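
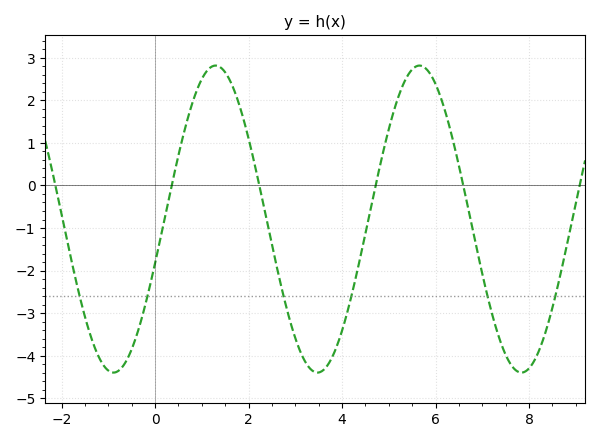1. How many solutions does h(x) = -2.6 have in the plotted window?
6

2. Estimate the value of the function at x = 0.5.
0.7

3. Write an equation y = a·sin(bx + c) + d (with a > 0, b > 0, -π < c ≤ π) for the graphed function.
y = 3.61sin(1.4x - 0.29) - 0.79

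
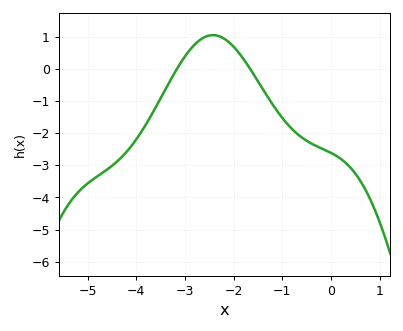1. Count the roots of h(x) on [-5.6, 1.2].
2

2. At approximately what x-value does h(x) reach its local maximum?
-2.42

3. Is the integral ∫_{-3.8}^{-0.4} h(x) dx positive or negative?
negative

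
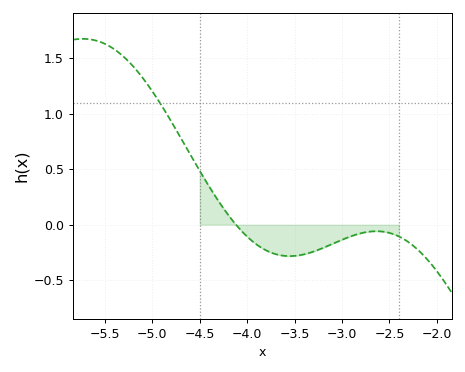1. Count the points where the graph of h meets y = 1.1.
1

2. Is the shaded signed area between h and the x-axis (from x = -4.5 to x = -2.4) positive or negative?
negative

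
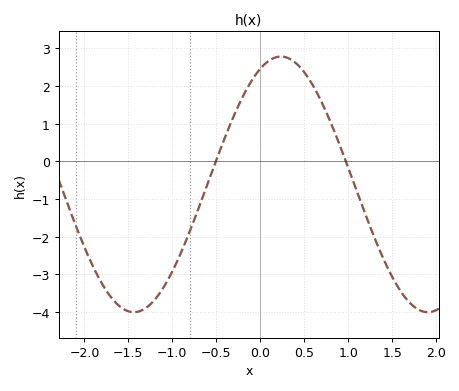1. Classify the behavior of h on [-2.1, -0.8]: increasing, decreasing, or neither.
neither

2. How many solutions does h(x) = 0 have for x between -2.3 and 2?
2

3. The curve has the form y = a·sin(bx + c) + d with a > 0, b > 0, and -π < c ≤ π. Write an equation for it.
y = 3.39sin(1.88x + 1.13) - 0.61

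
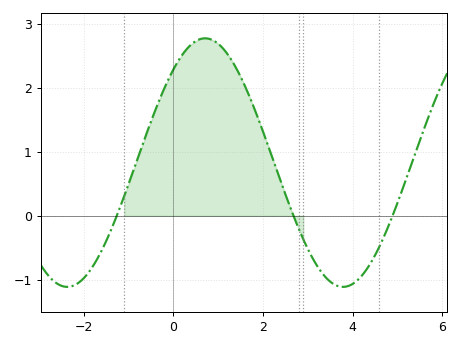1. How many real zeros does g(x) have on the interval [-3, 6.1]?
3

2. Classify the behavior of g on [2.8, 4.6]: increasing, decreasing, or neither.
neither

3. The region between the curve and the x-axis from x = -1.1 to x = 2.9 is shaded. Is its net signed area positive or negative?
positive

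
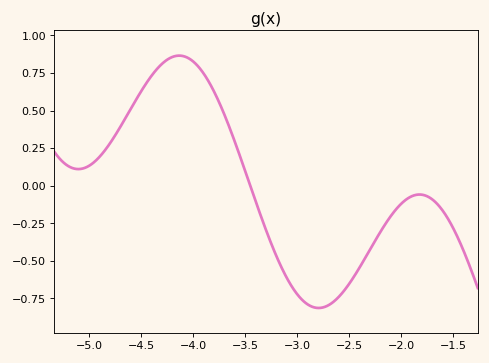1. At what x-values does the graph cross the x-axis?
-3.5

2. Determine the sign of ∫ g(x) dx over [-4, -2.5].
negative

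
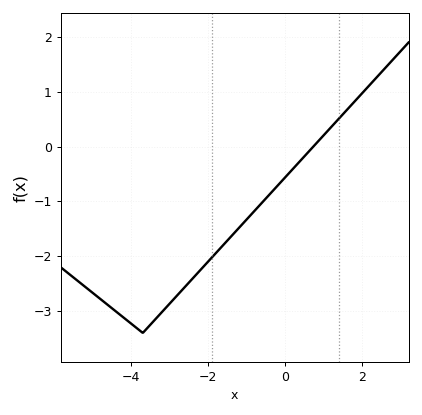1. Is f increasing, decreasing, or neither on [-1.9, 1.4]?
increasing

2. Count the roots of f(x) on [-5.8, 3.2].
1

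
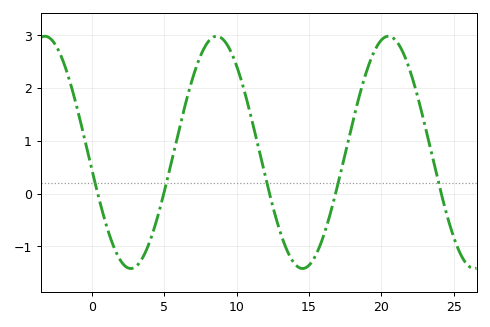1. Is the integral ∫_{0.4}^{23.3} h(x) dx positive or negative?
positive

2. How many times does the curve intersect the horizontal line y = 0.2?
5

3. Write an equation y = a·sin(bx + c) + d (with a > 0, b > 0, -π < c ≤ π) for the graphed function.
y = 2.2sin(0.53x - 3) + 0.78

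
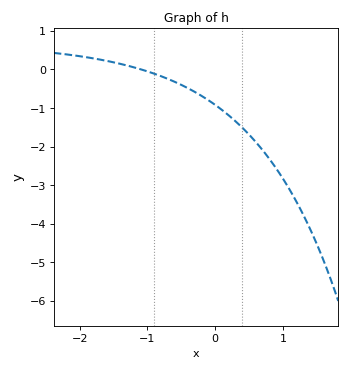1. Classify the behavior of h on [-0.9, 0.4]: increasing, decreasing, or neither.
decreasing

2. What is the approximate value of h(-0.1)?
-0.799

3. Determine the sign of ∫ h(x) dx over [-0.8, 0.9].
negative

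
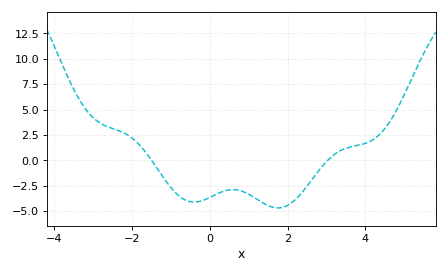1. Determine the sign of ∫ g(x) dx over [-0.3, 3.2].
negative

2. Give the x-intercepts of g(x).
-1.4, 3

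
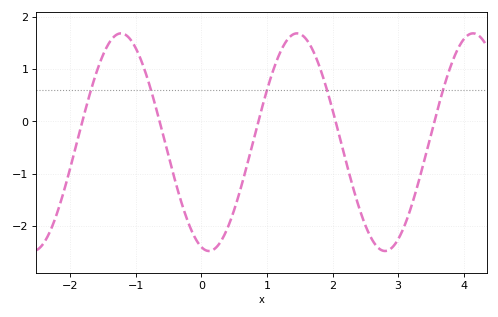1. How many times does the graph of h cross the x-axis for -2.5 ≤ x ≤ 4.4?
5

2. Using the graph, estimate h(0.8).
-0.3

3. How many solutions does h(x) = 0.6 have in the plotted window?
5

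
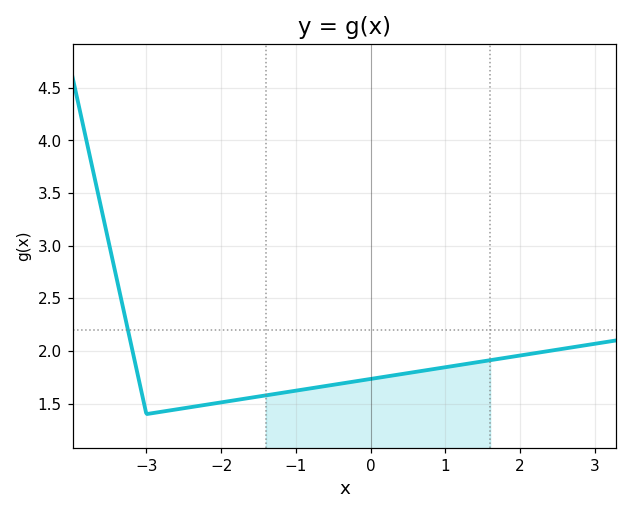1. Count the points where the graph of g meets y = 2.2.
1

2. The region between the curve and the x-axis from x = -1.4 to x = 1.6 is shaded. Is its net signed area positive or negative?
positive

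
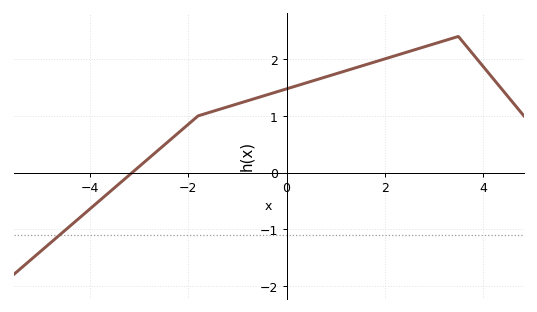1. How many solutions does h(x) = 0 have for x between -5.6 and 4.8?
1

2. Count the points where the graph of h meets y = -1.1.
1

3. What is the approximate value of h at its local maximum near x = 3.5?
2.4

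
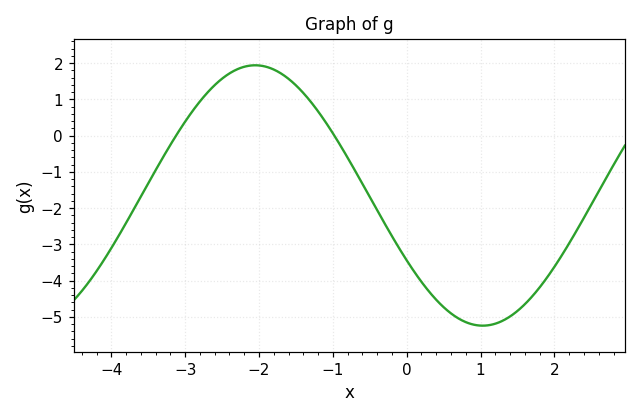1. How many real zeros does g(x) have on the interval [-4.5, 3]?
2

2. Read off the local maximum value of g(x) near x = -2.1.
1.94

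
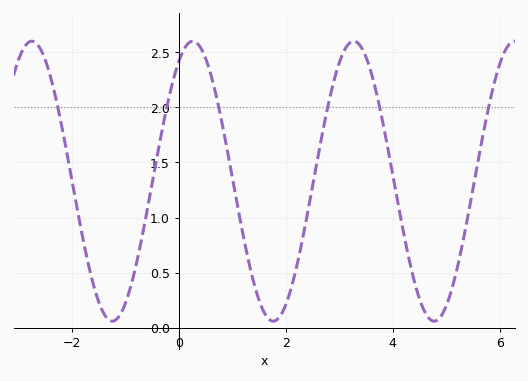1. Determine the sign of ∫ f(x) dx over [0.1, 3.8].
positive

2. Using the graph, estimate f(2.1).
0.35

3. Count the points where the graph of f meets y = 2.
6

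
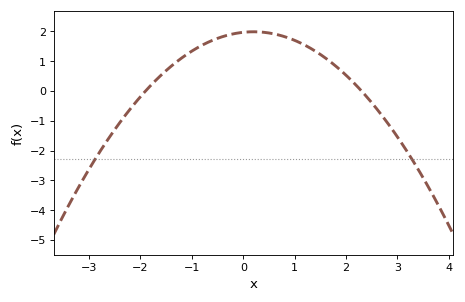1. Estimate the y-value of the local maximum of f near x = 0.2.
2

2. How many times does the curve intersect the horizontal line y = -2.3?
2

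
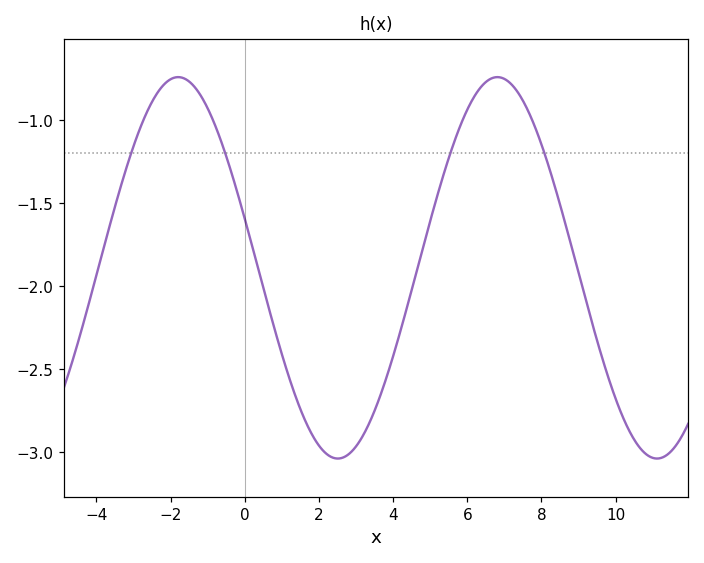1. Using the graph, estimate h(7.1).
-0.765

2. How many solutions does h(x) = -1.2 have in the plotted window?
4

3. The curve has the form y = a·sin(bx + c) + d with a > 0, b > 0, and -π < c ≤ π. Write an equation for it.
y = 1.15sin(0.73x + 2.88) - 1.89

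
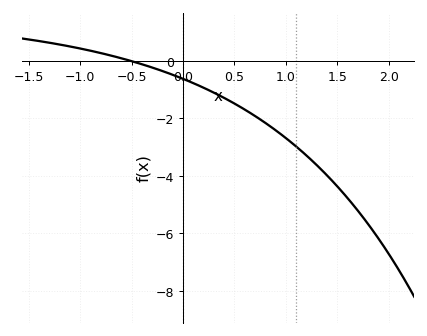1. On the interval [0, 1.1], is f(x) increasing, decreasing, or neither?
decreasing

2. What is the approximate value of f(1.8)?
-5.67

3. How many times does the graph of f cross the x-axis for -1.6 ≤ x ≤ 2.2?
1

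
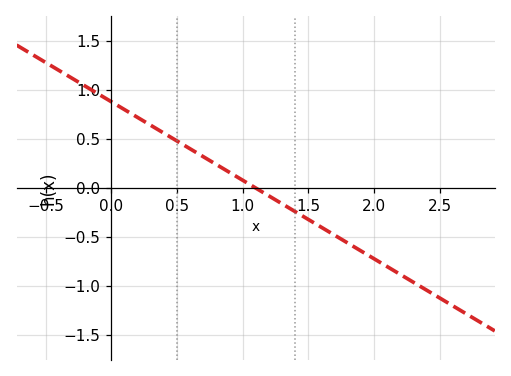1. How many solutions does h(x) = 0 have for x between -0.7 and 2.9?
1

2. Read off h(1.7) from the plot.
-0.5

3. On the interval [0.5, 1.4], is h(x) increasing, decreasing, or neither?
decreasing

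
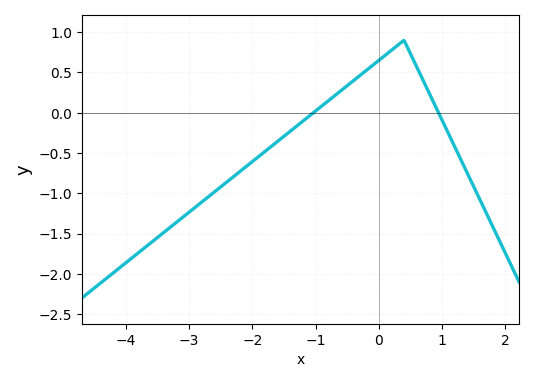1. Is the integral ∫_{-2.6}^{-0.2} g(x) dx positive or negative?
negative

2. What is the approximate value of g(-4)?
-1.86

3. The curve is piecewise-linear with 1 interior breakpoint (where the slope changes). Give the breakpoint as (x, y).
(0.4, 0.9)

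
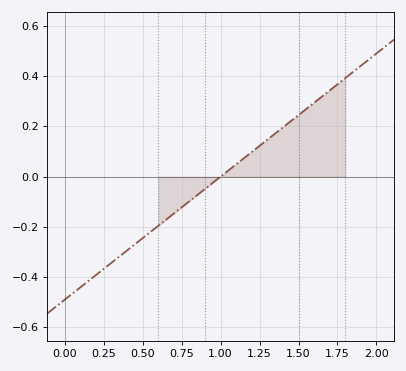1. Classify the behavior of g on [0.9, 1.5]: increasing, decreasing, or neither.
increasing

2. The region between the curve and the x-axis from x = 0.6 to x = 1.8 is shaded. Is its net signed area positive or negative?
positive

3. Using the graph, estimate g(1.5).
0.24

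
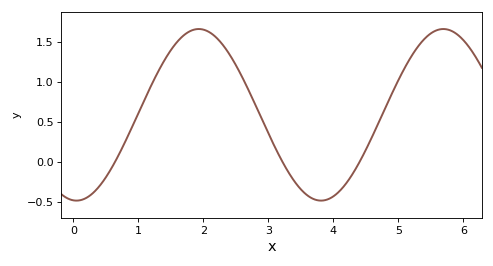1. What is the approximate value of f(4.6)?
0.3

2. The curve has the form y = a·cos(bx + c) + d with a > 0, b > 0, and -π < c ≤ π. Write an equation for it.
y = 1.07cos(1.7x + 3.1) + 0.59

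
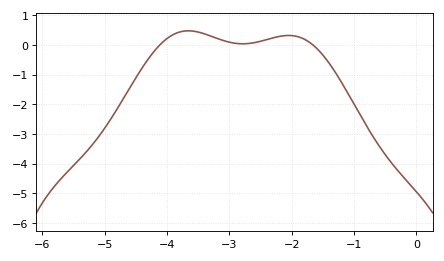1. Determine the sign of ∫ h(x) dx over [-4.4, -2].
positive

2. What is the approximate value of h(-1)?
-2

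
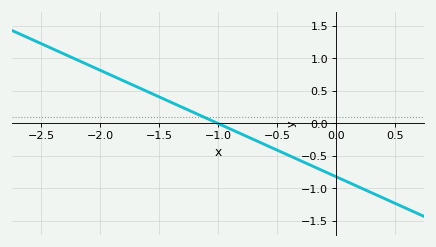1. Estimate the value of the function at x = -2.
0.8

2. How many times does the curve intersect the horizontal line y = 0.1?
1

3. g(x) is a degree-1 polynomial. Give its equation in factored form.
y = -0.82(x + 1)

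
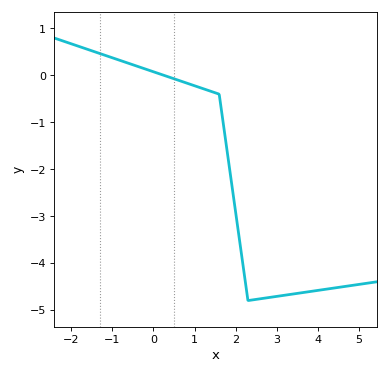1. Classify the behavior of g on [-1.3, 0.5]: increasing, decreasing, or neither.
decreasing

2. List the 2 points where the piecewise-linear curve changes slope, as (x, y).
(1.6, -0.4); (2.3, -4.8)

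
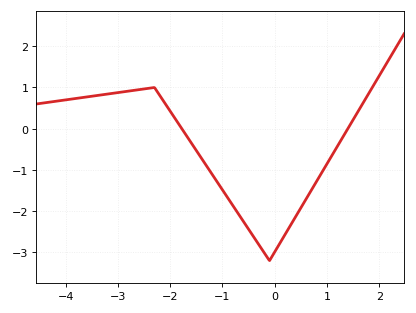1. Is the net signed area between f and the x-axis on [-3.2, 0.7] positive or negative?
negative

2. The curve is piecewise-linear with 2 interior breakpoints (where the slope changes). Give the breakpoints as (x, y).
(-2.3, 1); (-0.1, -3.2)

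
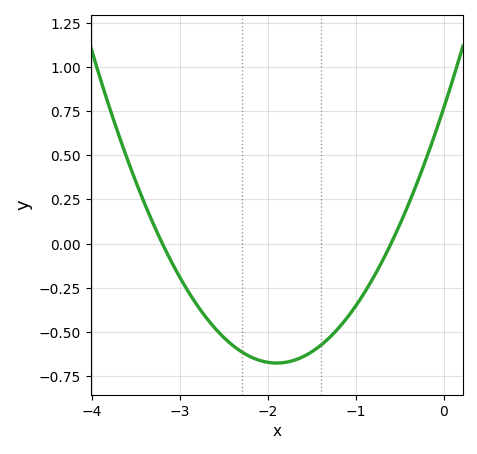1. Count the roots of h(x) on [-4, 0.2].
2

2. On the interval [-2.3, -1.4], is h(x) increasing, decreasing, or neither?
neither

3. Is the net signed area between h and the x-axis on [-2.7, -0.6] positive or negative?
negative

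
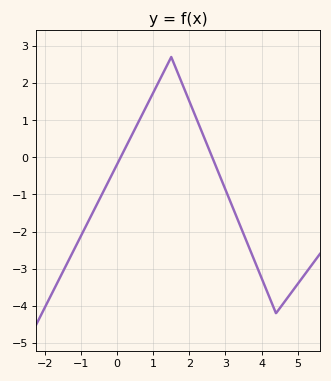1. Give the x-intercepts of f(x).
0.098, 2.63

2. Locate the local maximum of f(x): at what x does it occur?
1.5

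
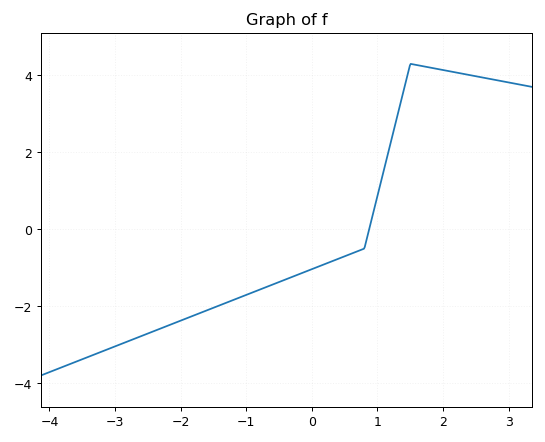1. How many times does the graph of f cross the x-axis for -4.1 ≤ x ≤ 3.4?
1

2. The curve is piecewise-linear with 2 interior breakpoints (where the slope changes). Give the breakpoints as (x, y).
(0.8, -0.5); (1.5, 4.3)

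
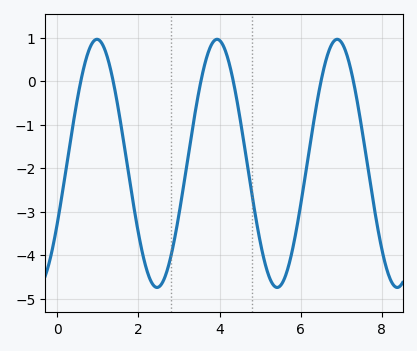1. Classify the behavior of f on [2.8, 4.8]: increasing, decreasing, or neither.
neither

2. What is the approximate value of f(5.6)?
-4.54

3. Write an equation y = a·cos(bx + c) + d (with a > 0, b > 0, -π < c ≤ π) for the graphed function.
y = 2.85cos(2.12x - 2.07) - 1.89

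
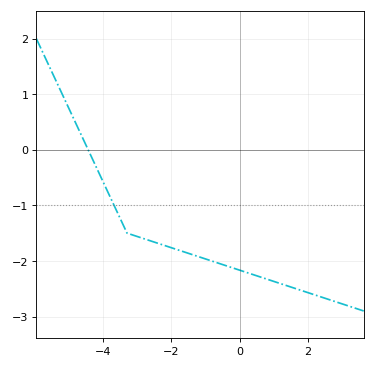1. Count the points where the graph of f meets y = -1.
1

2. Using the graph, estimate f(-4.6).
0.211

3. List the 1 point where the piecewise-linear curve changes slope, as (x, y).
(-3.3, -1.5)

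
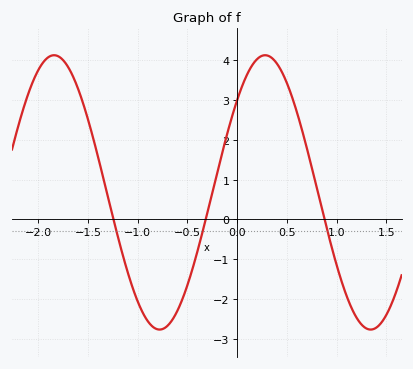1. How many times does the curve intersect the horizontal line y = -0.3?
3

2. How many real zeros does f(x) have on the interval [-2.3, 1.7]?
3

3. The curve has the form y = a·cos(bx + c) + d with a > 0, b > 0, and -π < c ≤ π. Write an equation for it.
y = 3.45cos(3x - 0.83) + 0.68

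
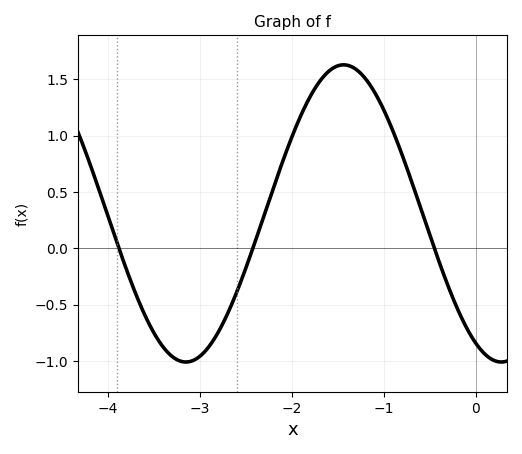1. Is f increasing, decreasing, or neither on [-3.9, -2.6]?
neither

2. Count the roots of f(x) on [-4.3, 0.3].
3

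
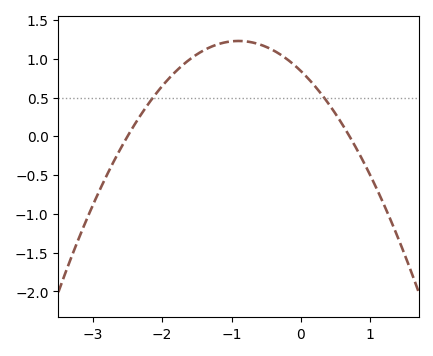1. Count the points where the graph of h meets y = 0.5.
2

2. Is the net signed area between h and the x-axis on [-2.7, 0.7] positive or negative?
positive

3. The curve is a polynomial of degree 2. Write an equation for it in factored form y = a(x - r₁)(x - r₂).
y = -0.48(x + 2.5)(x - 0.7)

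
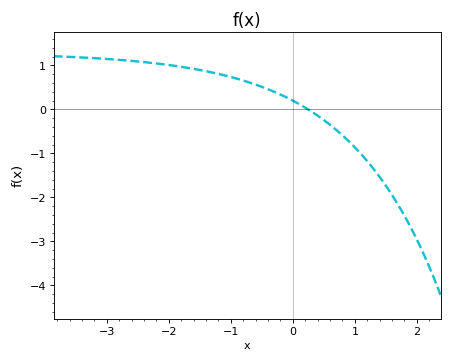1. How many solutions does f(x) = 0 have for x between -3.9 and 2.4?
1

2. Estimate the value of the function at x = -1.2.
0.8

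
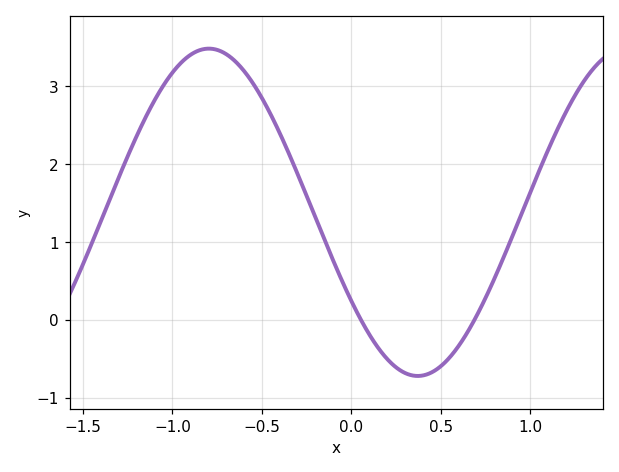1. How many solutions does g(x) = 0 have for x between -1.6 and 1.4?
2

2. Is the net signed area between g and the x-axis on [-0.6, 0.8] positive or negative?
positive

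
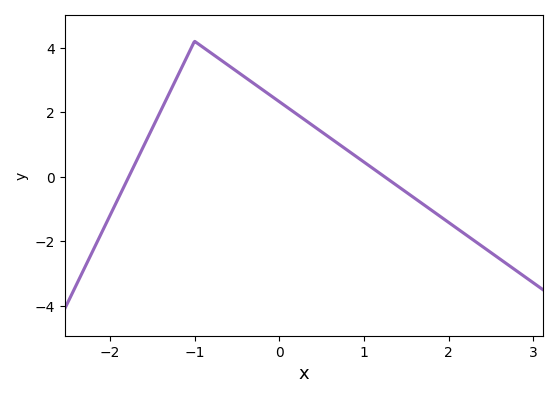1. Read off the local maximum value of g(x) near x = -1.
4.2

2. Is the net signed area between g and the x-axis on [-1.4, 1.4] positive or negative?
positive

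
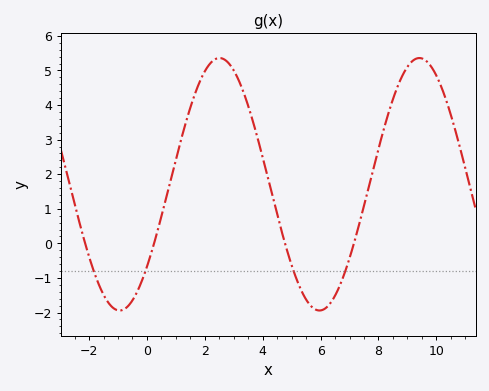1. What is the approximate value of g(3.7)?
3.42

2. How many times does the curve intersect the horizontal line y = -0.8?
4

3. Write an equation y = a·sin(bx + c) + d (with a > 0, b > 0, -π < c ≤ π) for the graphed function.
y = 3.65sin(0.91x - 0.712) + 1.71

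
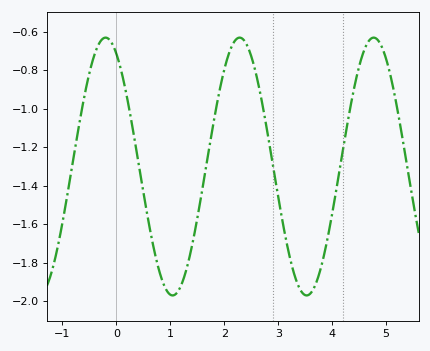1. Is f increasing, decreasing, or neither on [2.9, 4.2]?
neither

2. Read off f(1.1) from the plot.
-1.96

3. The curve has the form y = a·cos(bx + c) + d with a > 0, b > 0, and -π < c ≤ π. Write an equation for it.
y = 0.67cos(2.5x + 0.5) - 1.3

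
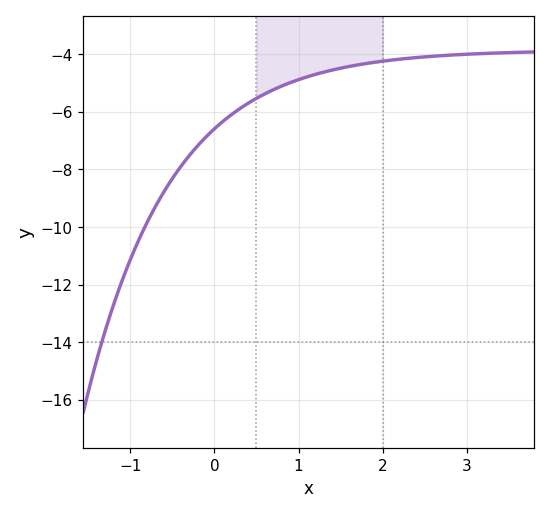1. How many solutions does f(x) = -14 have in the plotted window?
1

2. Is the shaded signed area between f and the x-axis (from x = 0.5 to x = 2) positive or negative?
negative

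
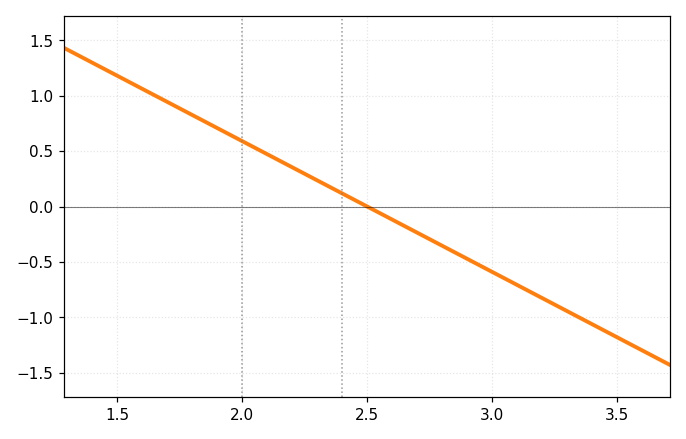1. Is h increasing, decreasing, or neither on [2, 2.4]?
decreasing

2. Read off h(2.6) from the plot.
-0.1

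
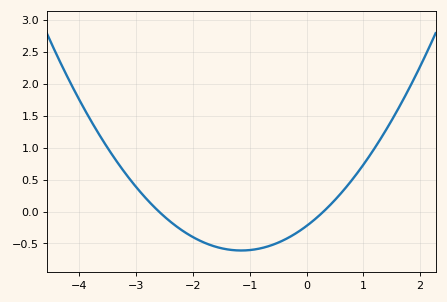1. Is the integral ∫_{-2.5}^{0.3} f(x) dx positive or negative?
negative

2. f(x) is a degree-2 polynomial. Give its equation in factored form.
y = 0.29(x + 2.6)(x - 0.3)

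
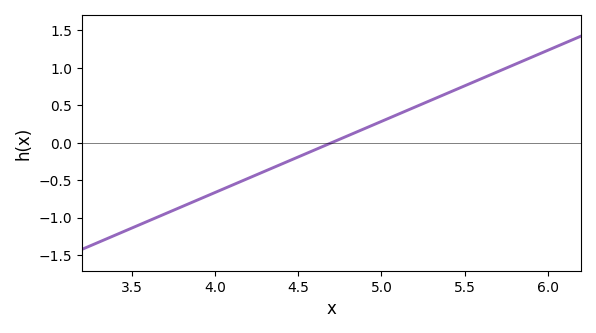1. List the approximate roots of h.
4.7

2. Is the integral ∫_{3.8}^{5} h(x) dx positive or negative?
negative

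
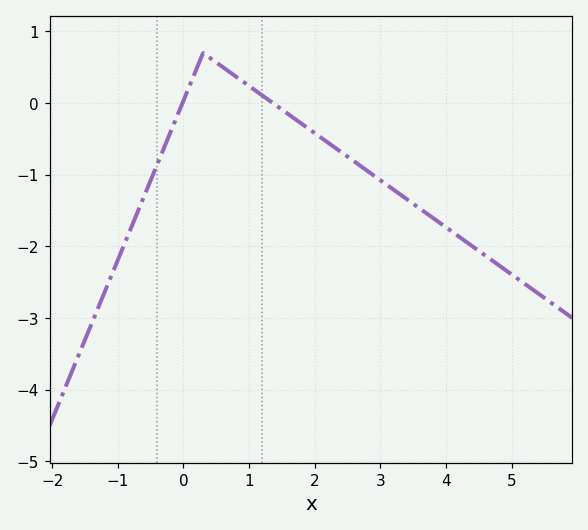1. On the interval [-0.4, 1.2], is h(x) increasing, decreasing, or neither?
neither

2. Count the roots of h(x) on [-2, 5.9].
2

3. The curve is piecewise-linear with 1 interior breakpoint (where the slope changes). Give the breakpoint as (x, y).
(0.3, 0.7)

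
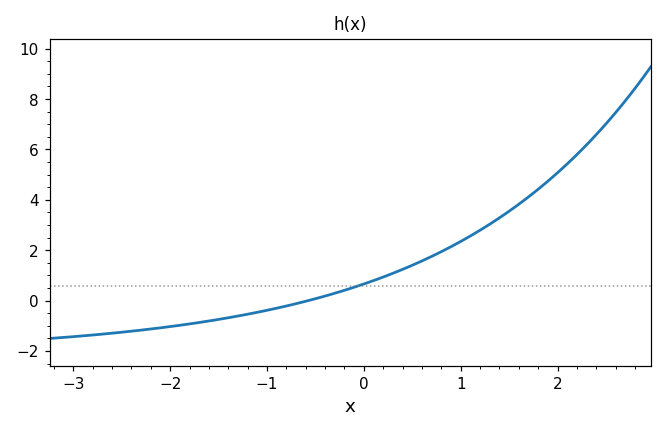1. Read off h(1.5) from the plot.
3.55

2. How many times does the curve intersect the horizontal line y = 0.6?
1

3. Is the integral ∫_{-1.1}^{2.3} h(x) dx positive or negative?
positive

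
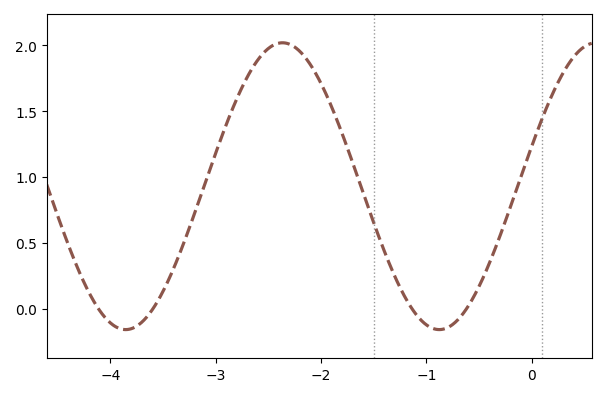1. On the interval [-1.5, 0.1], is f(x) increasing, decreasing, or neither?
neither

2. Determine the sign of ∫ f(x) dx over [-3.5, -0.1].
positive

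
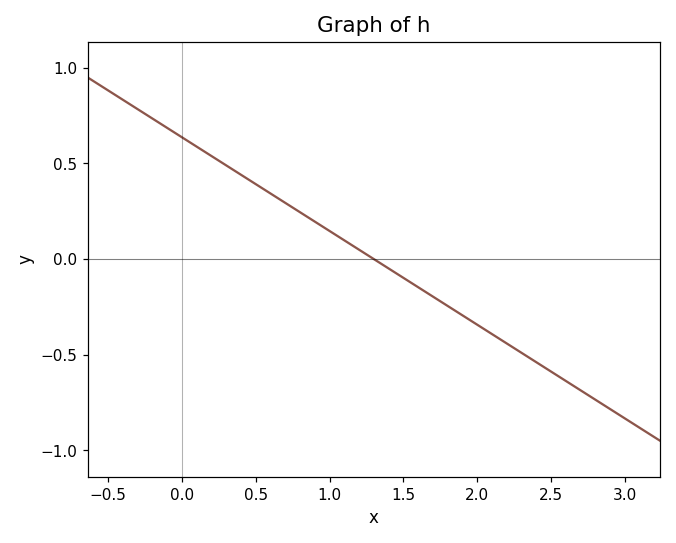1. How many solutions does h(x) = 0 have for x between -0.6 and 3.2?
1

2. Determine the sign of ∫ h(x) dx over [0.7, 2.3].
negative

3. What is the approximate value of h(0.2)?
0.539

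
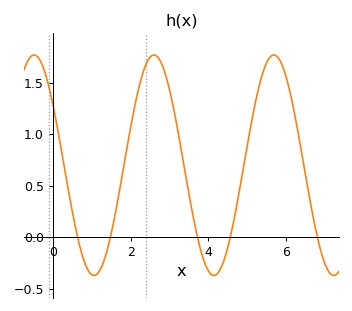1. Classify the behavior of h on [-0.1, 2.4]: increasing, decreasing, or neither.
neither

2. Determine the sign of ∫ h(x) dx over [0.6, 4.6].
positive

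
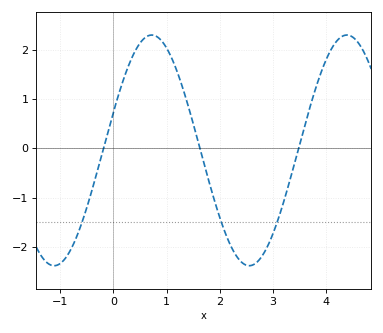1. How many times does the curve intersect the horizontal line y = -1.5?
3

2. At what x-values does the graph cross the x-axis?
-0.2, 1.6, 3.5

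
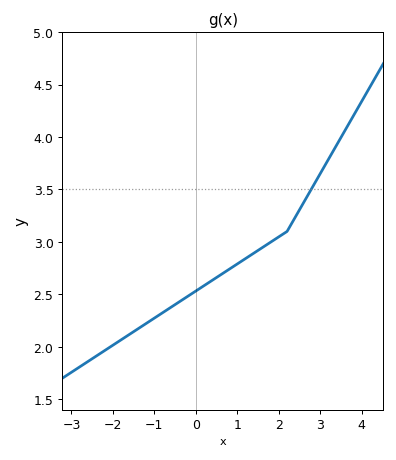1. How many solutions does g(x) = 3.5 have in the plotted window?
1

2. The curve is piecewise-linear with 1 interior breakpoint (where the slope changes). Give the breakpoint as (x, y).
(2.2, 3.1)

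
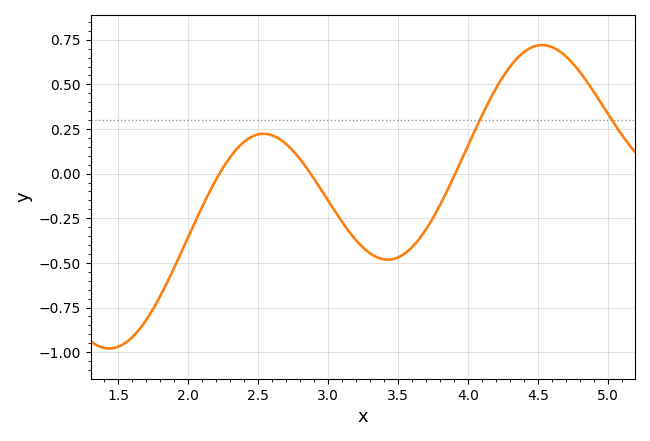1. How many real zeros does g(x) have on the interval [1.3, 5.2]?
3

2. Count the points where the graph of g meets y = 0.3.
2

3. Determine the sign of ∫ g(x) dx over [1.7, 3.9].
negative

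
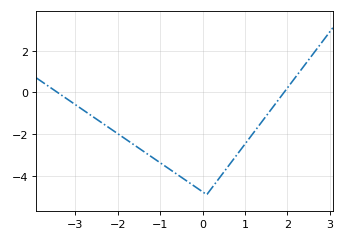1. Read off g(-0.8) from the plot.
-3.6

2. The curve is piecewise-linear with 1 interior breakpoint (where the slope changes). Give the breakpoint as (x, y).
(0.1, -4.9)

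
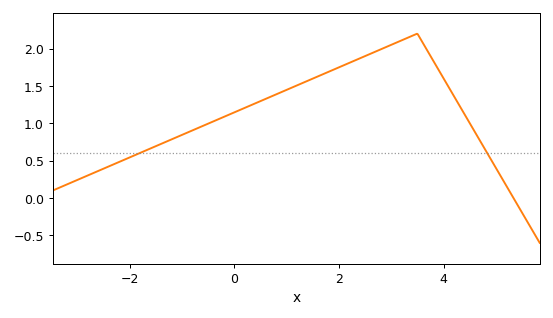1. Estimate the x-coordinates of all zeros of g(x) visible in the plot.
5.34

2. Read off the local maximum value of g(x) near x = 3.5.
2.2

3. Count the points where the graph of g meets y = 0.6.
2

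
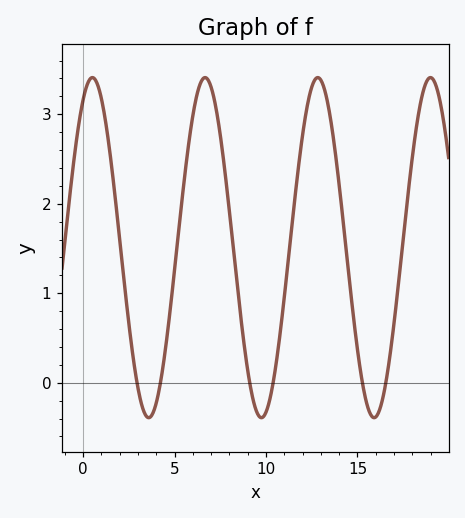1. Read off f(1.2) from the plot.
2.96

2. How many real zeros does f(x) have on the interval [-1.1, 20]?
6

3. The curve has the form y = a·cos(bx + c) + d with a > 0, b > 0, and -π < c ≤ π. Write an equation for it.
y = 1.9cos(1.02x - 0.52) + 1.51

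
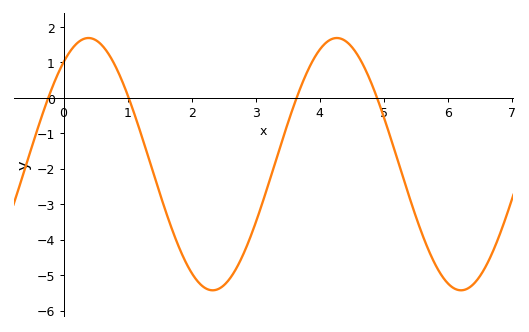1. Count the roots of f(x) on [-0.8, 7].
4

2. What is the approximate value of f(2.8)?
-4.4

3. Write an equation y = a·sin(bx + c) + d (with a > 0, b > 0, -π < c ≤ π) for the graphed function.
y = 3.56sin(1.6x + 0.94) - 1.87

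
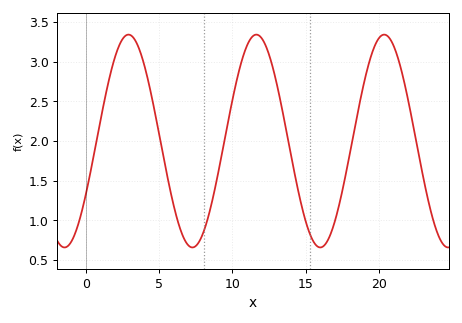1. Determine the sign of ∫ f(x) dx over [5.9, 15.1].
positive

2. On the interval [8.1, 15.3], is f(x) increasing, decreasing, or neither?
neither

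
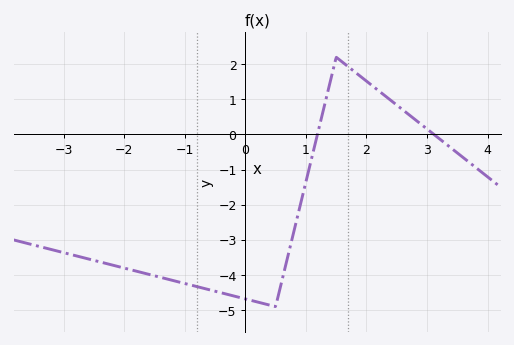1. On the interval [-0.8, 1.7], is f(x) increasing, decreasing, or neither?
neither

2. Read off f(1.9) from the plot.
1.7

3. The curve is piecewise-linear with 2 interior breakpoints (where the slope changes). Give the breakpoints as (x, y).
(0.5, -4.9); (1.5, 2.2)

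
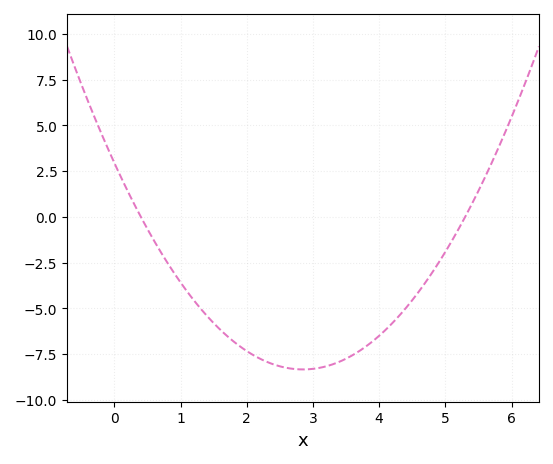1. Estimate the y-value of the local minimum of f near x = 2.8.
-8.5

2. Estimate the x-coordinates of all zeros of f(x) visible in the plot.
0.4, 5.3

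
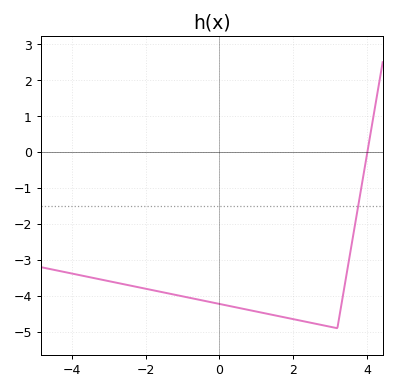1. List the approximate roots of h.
4.01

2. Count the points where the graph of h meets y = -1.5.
1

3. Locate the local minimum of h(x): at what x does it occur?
3.2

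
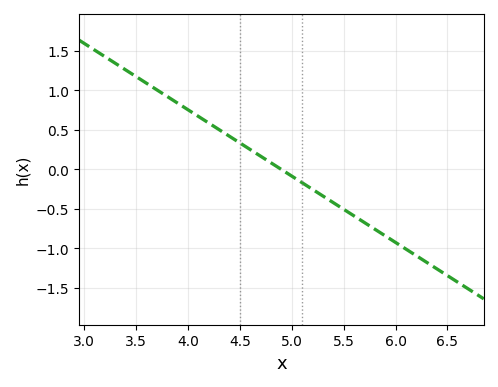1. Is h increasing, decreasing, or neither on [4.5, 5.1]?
decreasing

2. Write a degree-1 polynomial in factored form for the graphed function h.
y = -0.84(x - 4.9)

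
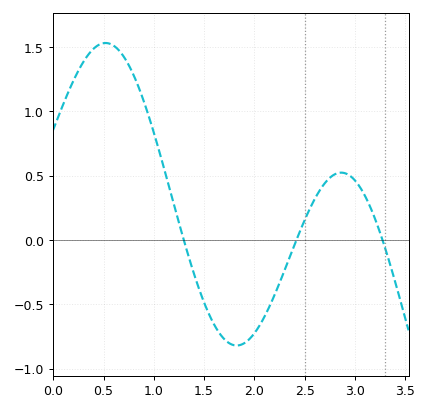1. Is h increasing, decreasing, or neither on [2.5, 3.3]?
neither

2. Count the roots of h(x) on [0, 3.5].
3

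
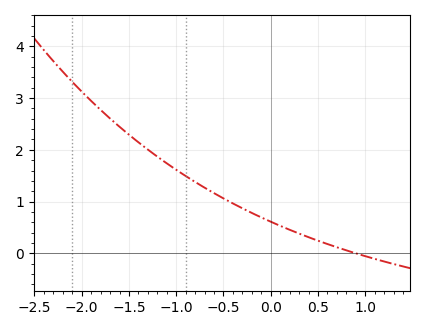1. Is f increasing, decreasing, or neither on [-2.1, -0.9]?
decreasing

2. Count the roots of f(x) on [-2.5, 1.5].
1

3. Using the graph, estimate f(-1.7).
2.61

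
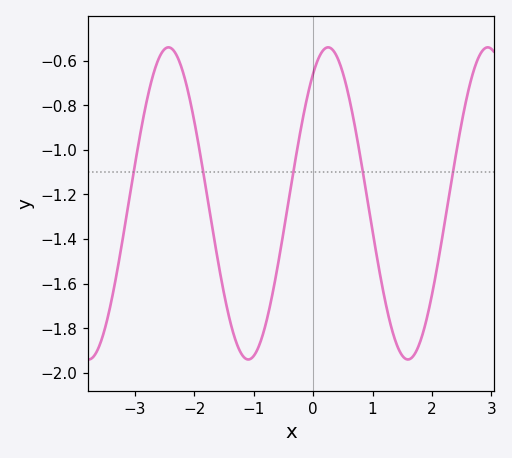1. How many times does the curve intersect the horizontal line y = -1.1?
5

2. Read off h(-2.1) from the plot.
-0.74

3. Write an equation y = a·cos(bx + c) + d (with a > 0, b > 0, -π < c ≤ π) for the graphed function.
y = 0.7cos(2.3x - 0.59) - 1.24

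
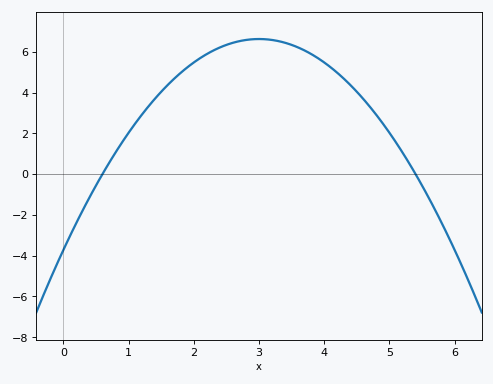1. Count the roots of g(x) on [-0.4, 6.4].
2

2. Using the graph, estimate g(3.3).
6.6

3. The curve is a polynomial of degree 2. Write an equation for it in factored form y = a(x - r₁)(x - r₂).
y = -1.15(x - 0.6)(x - 5.4)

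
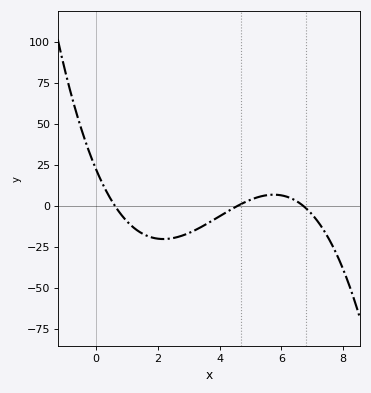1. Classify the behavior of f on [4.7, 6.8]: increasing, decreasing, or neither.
neither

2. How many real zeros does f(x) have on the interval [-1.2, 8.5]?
3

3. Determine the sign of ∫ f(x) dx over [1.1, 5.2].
negative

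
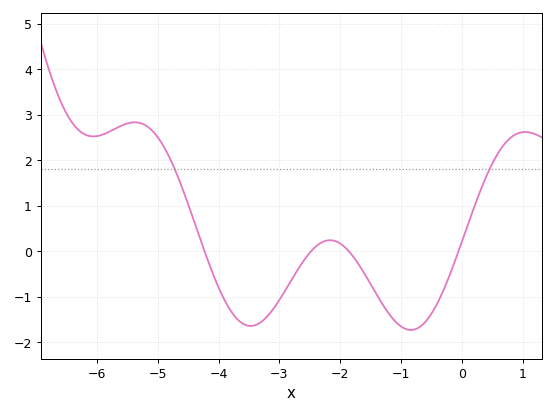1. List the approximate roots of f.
-4.2, -2.4, -1.8, 0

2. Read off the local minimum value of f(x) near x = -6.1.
2.5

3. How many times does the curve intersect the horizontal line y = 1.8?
2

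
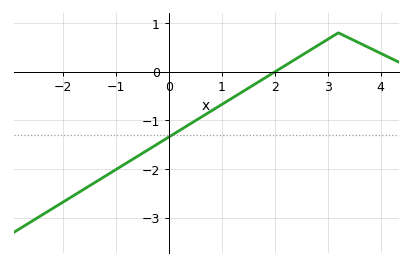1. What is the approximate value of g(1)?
-0.7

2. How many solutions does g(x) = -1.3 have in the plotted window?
1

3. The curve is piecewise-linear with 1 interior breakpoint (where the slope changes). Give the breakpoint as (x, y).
(3.2, 0.8)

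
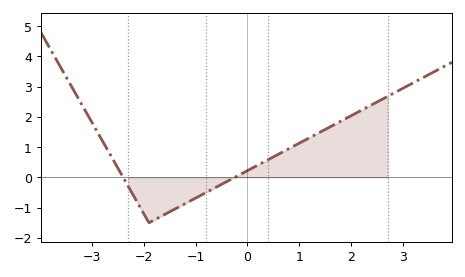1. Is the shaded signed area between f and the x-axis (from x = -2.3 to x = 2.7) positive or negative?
positive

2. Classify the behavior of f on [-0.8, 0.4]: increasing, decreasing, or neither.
increasing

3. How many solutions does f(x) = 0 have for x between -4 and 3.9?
2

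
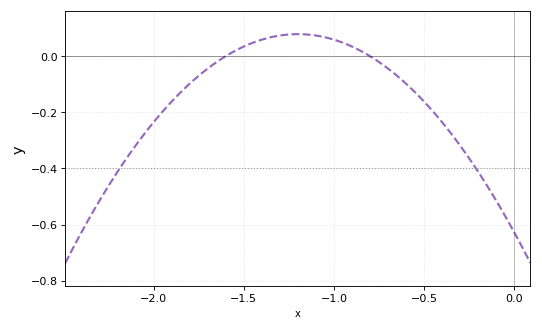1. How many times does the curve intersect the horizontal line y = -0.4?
2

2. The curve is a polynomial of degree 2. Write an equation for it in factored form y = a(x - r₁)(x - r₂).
y = -0.49(x + 1.6)(x + 0.8)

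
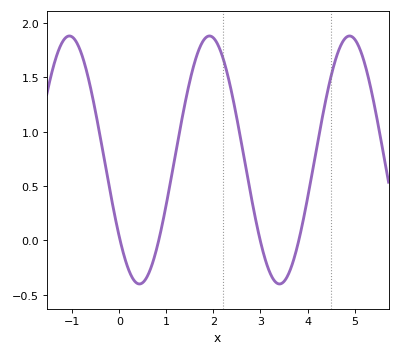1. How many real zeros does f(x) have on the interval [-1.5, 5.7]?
4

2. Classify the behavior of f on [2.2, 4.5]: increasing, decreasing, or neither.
neither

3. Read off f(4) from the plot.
0.4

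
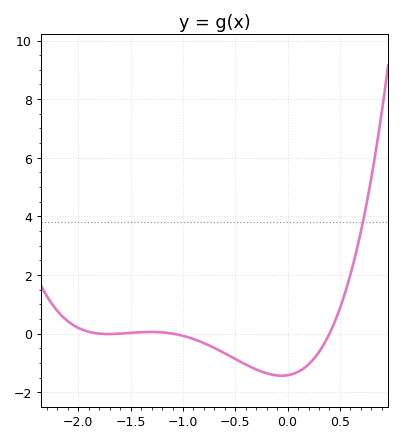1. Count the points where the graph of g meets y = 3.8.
1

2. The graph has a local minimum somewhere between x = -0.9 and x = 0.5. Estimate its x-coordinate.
-0.059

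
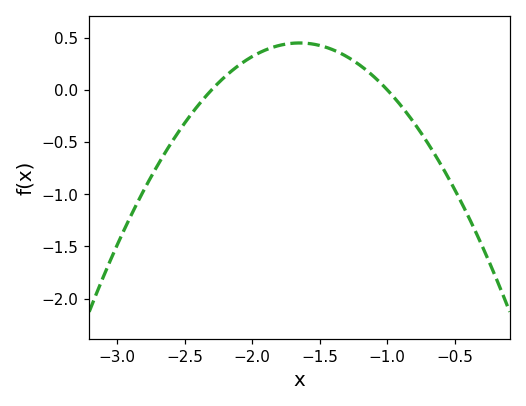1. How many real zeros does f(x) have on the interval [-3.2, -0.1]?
2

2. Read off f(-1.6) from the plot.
0.445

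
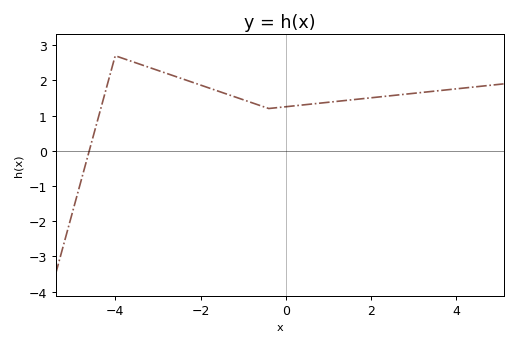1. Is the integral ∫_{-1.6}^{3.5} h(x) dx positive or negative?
positive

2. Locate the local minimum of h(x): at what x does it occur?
-0.399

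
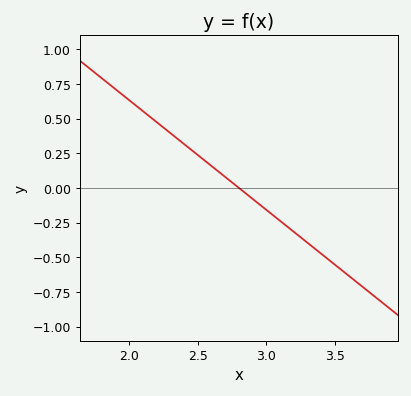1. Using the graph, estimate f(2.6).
0.15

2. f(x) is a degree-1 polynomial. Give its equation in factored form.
y = -0.79(x - 2.8)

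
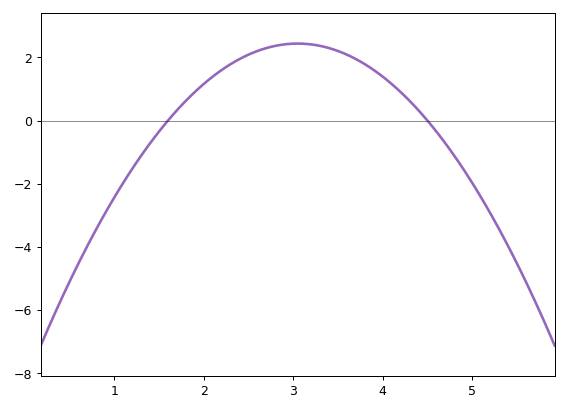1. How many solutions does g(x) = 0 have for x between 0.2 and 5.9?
2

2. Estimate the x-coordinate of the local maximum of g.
3.05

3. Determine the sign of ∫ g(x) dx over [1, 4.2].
positive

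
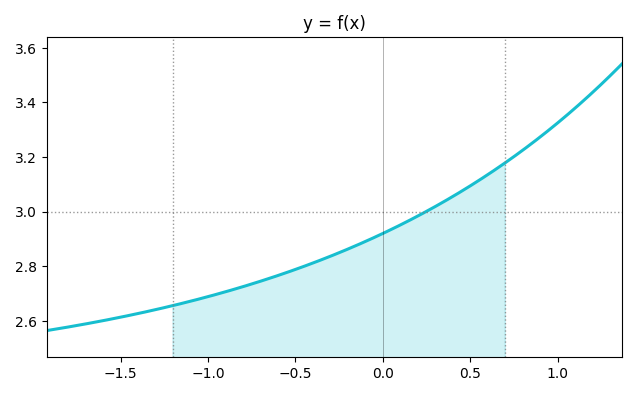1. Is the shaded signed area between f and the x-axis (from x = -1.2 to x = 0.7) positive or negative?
positive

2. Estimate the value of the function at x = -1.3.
2.64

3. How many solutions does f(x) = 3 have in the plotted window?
1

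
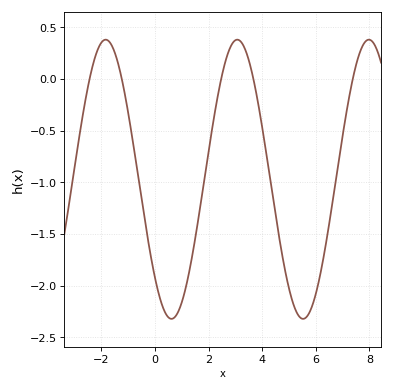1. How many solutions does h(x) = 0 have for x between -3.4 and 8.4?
5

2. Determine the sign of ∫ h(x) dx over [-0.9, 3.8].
negative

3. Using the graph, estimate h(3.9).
-0.31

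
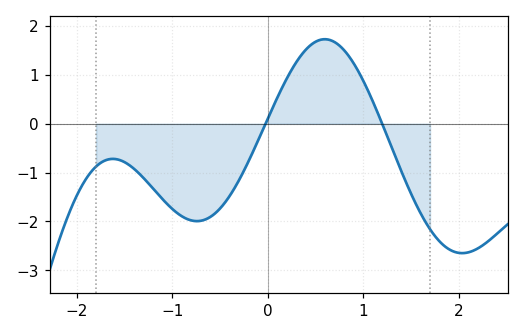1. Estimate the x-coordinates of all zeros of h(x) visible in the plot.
0, 1.2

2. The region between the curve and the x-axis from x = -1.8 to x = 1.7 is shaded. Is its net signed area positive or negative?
negative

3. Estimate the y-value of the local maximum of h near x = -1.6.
-0.7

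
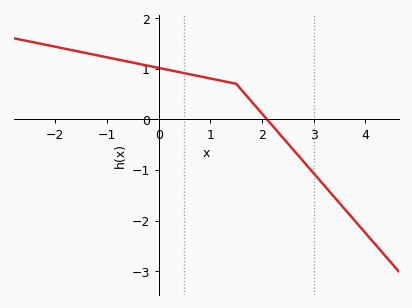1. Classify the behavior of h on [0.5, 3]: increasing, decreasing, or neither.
decreasing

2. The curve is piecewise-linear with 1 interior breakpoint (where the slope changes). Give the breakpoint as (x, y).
(1.5, 0.7)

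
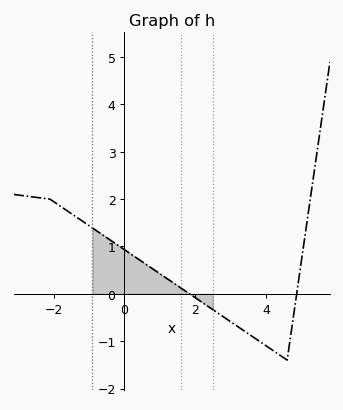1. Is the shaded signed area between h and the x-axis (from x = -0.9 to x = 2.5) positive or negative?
positive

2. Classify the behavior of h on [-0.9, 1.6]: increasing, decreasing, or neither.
decreasing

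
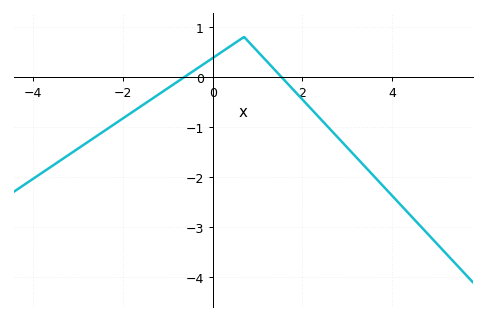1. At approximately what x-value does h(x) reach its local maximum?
0.698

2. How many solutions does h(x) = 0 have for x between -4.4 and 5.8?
2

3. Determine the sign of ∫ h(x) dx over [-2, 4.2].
negative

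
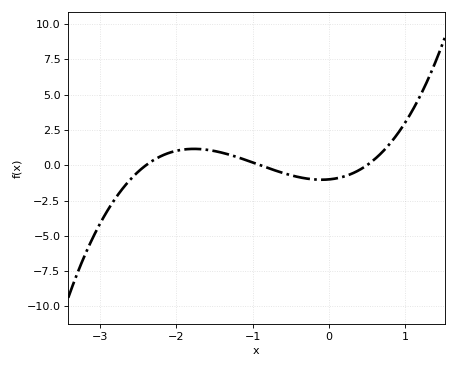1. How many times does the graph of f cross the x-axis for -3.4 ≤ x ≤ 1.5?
3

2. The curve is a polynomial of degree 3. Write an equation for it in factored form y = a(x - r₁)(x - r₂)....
y = 0.93(x + 2.4)(x + 0.9)(x - 0.5)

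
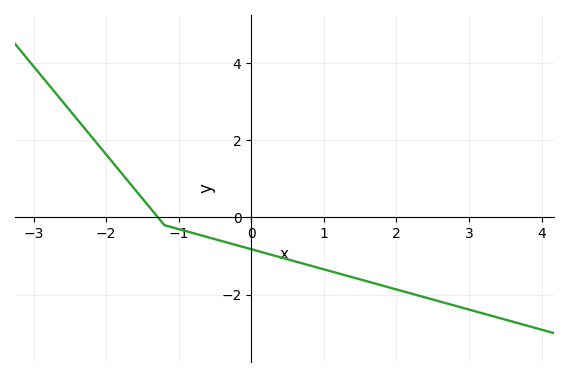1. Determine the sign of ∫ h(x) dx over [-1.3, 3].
negative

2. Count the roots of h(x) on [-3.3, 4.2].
1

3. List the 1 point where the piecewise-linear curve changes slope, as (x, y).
(-1.2, -0.2)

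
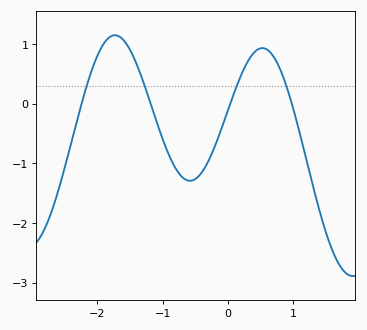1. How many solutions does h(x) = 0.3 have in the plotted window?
4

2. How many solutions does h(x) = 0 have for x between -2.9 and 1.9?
4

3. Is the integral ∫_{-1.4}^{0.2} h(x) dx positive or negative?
negative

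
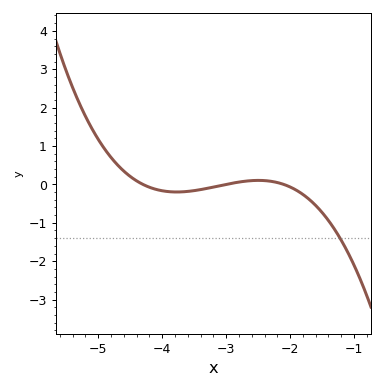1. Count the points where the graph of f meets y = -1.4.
1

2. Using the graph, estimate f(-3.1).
-0.035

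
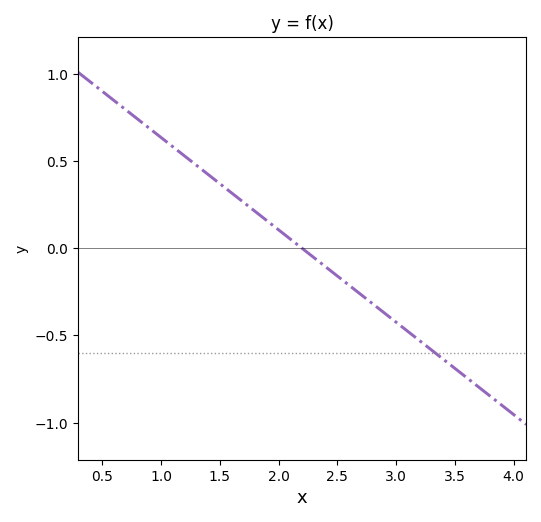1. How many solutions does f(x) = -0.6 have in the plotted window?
1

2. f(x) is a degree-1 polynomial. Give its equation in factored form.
y = -0.53(x - 2.2)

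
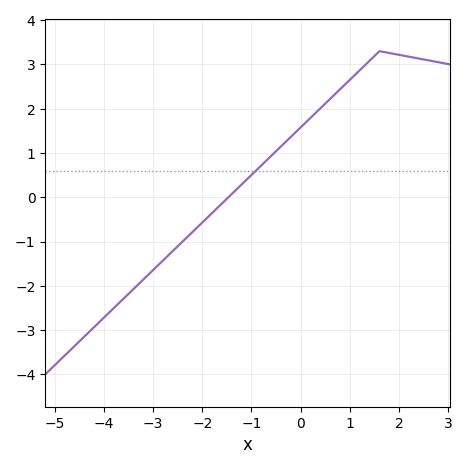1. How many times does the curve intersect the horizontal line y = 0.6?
1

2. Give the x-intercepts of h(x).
-1.4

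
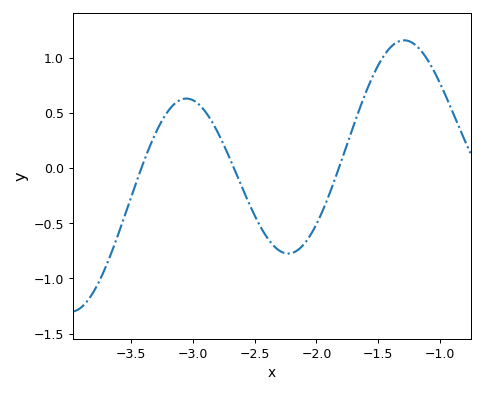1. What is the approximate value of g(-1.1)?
1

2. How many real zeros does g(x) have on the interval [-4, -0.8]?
3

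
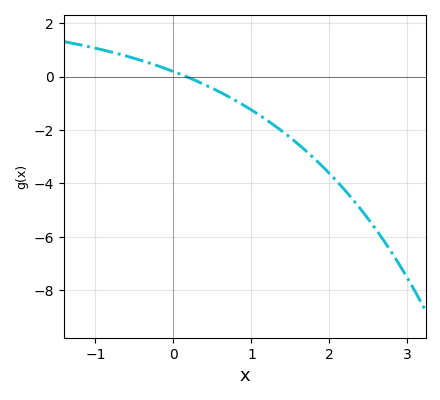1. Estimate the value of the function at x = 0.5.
-0.441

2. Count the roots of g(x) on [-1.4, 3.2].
1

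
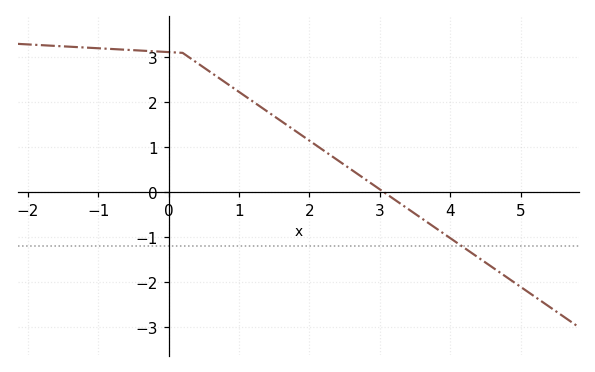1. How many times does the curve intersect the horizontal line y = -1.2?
1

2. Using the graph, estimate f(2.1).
1.04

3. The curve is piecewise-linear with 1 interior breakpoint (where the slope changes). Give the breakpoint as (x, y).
(0.2, 3.1)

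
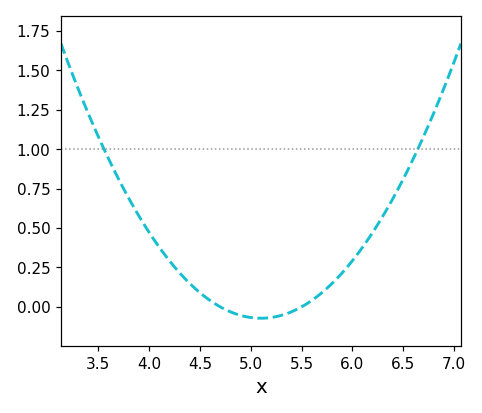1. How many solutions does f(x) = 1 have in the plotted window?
2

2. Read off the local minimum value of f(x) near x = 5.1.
-0.08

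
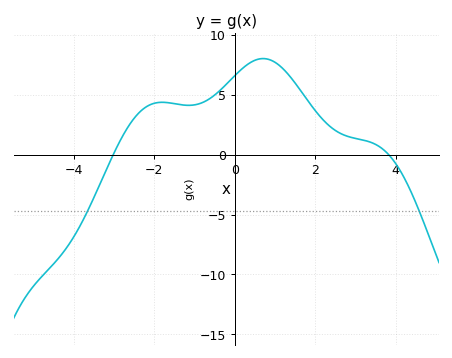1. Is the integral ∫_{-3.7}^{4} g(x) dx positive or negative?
positive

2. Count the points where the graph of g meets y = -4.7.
2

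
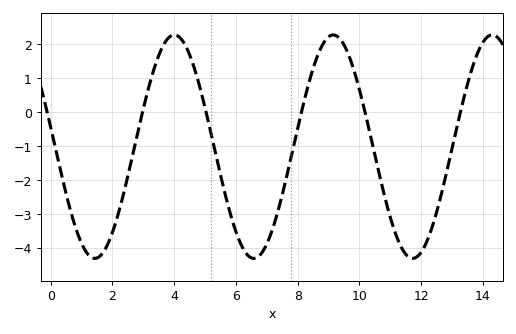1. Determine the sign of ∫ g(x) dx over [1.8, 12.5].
negative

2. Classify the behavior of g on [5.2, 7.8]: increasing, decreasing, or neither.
neither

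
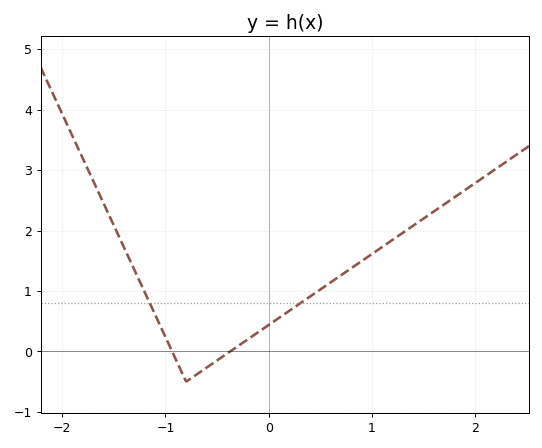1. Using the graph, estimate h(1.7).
2.43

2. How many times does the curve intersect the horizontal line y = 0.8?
2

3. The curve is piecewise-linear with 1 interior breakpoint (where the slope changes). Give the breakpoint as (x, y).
(-0.8, -0.5)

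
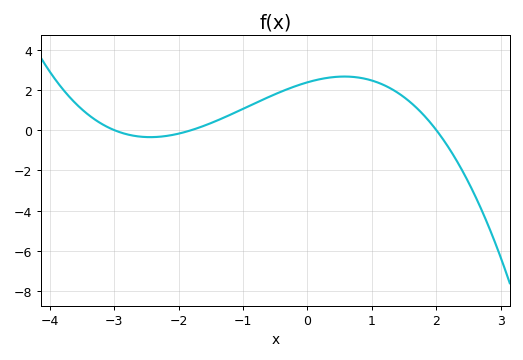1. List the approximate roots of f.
-3, -1.8, 2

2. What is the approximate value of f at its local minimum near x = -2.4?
-0.35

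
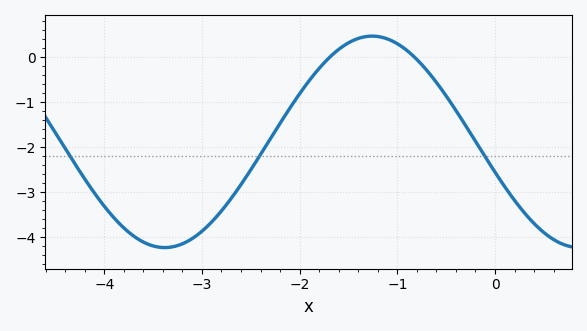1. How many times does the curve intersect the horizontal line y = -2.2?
3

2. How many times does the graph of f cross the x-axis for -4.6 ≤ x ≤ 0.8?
2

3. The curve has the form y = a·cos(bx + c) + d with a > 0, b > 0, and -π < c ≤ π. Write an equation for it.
y = 2.35cos(1.48x + 1.86) - 1.88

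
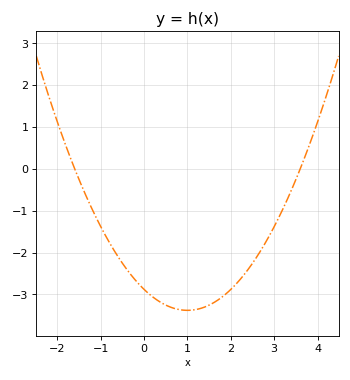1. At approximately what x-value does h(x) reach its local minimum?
1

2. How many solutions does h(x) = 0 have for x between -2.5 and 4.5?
2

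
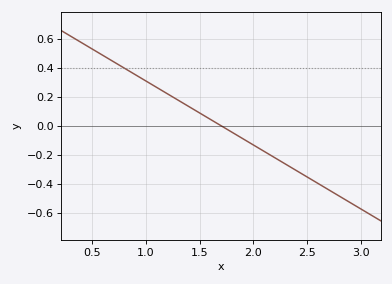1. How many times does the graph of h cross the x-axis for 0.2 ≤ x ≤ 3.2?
1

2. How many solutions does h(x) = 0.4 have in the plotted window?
1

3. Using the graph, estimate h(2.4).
-0.3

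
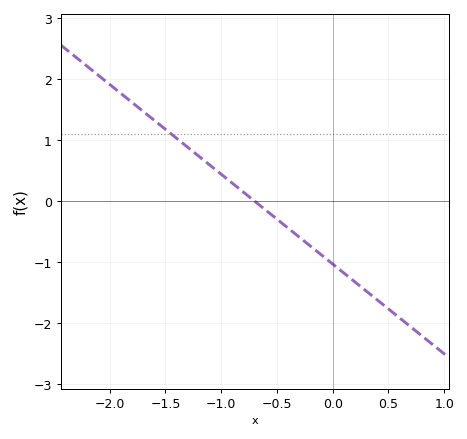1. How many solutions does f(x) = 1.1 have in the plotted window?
1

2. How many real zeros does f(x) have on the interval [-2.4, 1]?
1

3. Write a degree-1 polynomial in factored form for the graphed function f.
y = -1.47(x + 0.7)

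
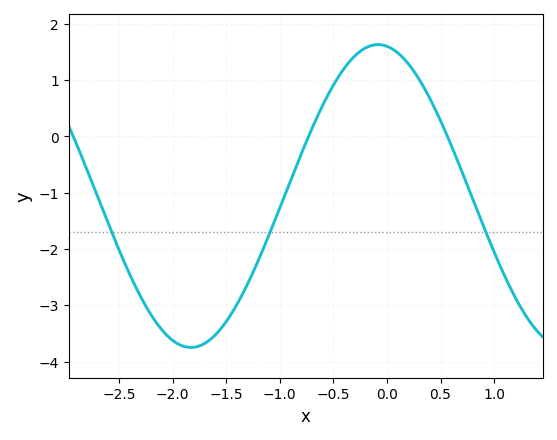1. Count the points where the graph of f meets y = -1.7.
3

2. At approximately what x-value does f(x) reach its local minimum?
-1.8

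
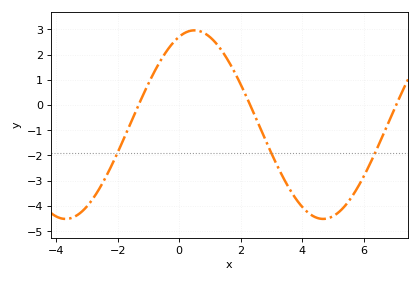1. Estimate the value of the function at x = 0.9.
2.79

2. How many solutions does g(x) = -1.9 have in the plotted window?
3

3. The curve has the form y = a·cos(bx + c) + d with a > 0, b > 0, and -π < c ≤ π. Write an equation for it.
y = 3.74cos(0.75x - 0.37) - 0.78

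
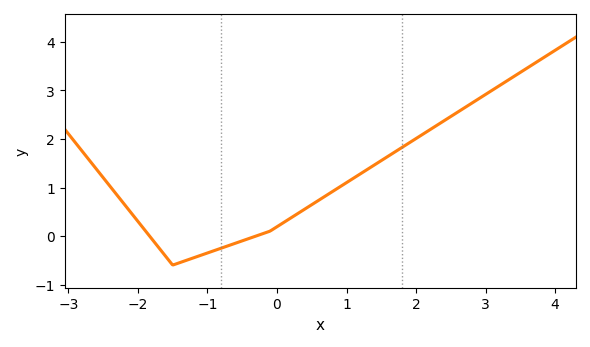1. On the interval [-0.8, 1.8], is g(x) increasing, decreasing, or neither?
increasing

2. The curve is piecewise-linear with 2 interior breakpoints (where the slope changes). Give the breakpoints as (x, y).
(-1.5, -0.6); (-0.1, 0.1)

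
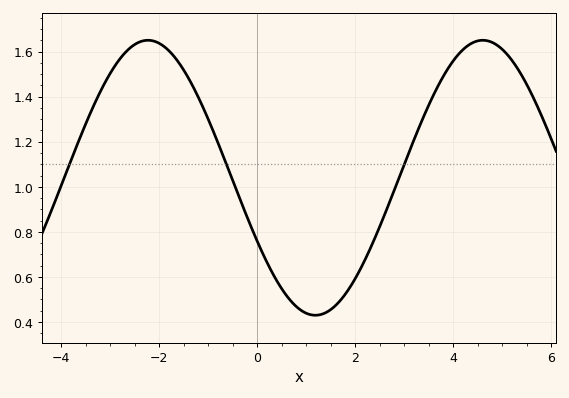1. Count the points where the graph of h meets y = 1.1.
3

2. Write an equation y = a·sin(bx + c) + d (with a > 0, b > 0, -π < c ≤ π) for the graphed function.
y = 0.61sin(0.92x - 2.7) + 1.04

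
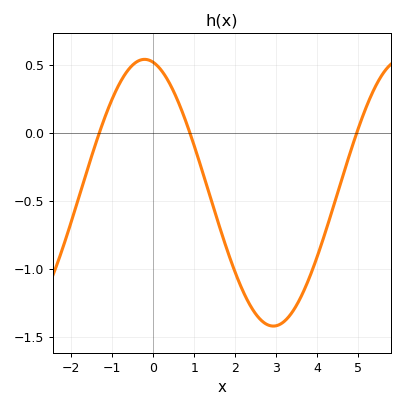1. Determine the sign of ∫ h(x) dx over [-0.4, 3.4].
negative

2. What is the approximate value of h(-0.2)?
0.54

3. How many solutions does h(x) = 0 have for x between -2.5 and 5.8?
3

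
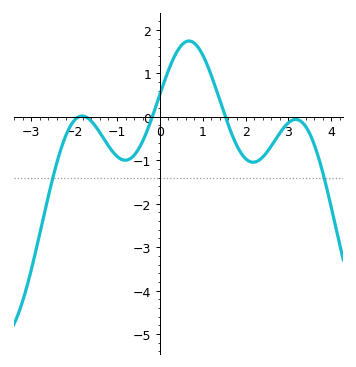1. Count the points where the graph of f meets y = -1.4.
2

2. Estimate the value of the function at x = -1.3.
-0.5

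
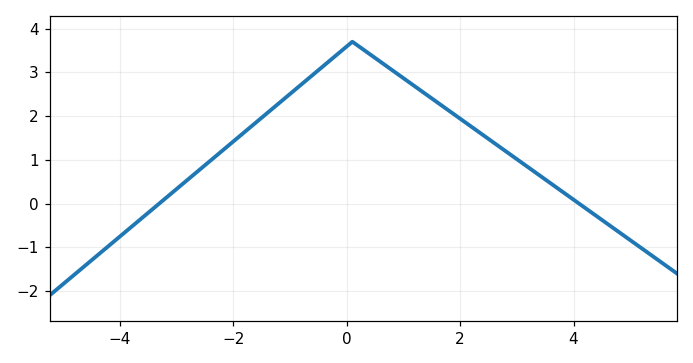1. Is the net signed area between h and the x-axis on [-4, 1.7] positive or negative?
positive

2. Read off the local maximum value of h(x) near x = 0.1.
3.7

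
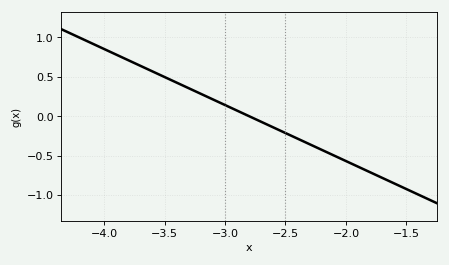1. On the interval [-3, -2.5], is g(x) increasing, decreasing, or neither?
decreasing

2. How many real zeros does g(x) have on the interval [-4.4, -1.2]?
1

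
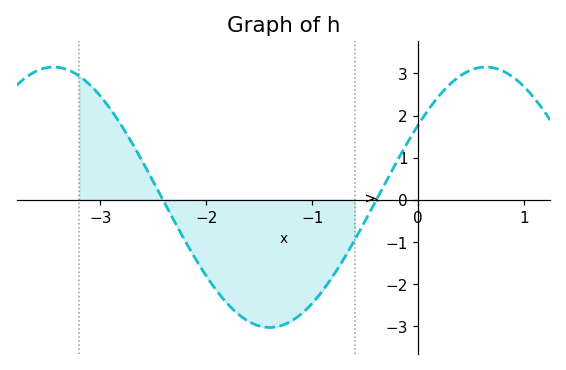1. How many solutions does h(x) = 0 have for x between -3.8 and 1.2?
2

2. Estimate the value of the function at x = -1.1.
-2.7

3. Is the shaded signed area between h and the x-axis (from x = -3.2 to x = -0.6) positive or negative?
negative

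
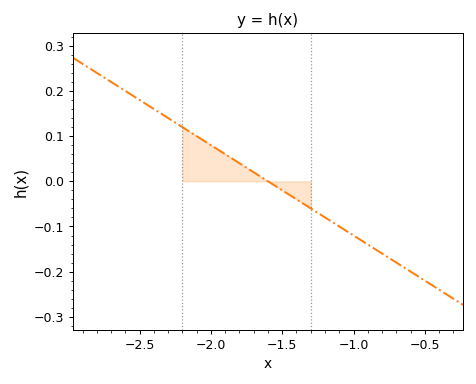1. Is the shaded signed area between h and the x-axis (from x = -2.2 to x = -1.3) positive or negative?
positive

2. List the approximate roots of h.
-1.6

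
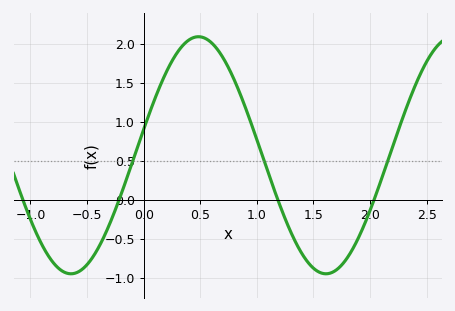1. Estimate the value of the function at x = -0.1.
0.48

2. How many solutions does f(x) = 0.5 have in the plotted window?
3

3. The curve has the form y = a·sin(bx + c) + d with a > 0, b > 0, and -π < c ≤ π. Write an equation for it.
y = 1.52sin(2.79x + 0.22) + 0.57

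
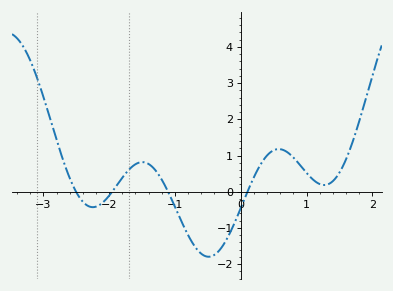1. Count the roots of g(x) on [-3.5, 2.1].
4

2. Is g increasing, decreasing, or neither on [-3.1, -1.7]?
neither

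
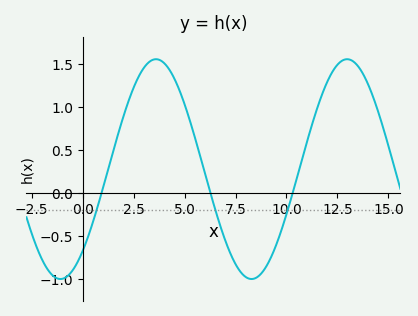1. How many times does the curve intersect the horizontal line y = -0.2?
3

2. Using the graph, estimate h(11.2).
0.75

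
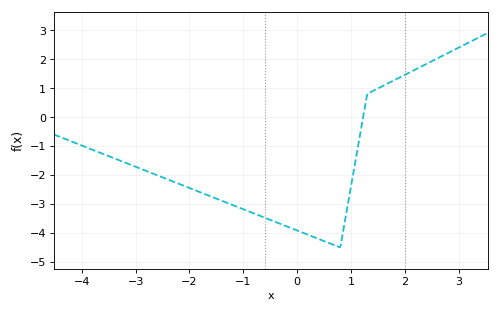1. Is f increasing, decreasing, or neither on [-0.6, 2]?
neither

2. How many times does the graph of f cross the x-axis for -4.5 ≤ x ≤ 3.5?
1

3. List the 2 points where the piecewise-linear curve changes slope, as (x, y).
(0.8, -4.5); (1.3, 0.8)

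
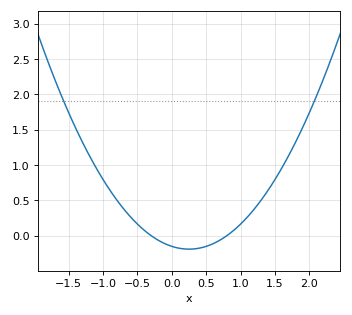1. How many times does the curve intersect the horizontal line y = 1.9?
2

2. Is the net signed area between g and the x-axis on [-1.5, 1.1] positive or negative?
positive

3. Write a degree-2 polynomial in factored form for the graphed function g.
y = 0.63(x + 0.3)(x - 0.8)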